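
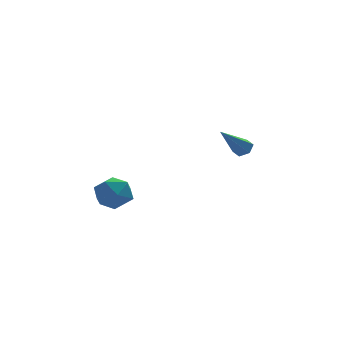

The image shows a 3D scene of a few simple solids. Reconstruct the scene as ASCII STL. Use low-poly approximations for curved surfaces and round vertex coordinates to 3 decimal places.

solid 
facet normal -0.967 0.031 -0.251
outer loop
vertex -2.204 -1.716 -4.584
vertex -2.378 -2.412 -4.001
vertex -2.427 -1.537 -3.704
endloop
endfacet
facet normal -0.669 0.677 -0.307
outer loop
vertex -2.204 -1.716 -4.584
vertex -2.427 -1.537 -3.704
vertex -1.752 -1.057 -4.116
endloop
endfacet
facet normal -0.126 0.630 -0.766
outer loop
vertex -2.204 -1.716 -4.584
vertex -1.752 -1.057 -4.116
vertex -1.286 -1.635 -4.668
endloop
endfacet
facet normal -0.087 -0.045 -0.995
outer loop
vertex -2.204 -1.716 -4.584
vertex -1.286 -1.635 -4.668
vertex -1.672 -2.473 -4.596
endloop
endfacet
facet normal -0.607 -0.416 -0.677
outer loop
vertex -2.204 -1.716 -4.584
vertex -1.672 -2.473 -4.596
vertex -2.378 -2.412 -4.001
endloop
endfacet
facet normal -0.404 0.853 0.332
outer loop
vertex -1.752 -1.057 -4.116
vertex -2.427 -1.537 -3.704
vertex -1.648 -1.347 -3.244
endloop
endfacet
facet normal -0.887 -0.192 0.421
outer loop
vertex -2.427 -1.537 -3.704
vertex -2.378 -2.412 -4.001
vertex -2.034 -2.185 -3.172
endloop
endfacet
facet normal -0.305 -0.914 -0.268
outer loop
vertex -2.378 -2.412 -4.001
vertex -1.672 -2.473 -4.596
vertex -1.568 -2.763 -3.724
endloop
endfacet
facet normal 0.538 -0.315 -0.782
outer loop
vertex -1.672 -2.473 -4.596
vertex -1.286 -1.635 -4.668
vertex -0.893 -2.283 -4.136
endloop
endfacet
facet normal 0.477 0.777 -0.411
outer loop
vertex -1.286 -1.635 -4.668
vertex -1.752 -1.057 -4.116
vertex -0.942 -1.408 -3.839
endloop
endfacet
facet normal 0.087 0.045 0.995
outer loop
vertex -1.116 -2.104 -3.256
vertex -1.648 -1.347 -3.244
vertex -2.034 -2.185 -3.172
endloop
endfacet
facet normal 0.126 -0.630 0.766
outer loop
vertex -1.116 -2.104 -3.256
vertex -2.034 -2.185 -3.172
vertex -1.568 -2.763 -3.724
endloop
endfacet
facet normal 0.669 -0.677 0.307
outer loop
vertex -1.116 -2.104 -3.256
vertex -1.568 -2.763 -3.724
vertex -0.893 -2.283 -4.136
endloop
endfacet
facet normal 0.967 -0.031 0.251
outer loop
vertex -1.116 -2.104 -3.256
vertex -0.893 -2.283 -4.136
vertex -0.942 -1.408 -3.839
endloop
endfacet
facet normal 0.607 0.416 0.677
outer loop
vertex -1.116 -2.104 -3.256
vertex -0.942 -1.408 -3.839
vertex -1.648 -1.347 -3.244
endloop
endfacet
facet normal -0.538 0.315 0.782
outer loop
vertex -2.034 -2.185 -3.172
vertex -1.648 -1.347 -3.244
vertex -2.427 -1.537 -3.704
endloop
endfacet
facet normal -0.477 -0.777 0.411
outer loop
vertex -1.568 -2.763 -3.724
vertex -2.034 -2.185 -3.172
vertex -2.378 -2.412 -4.001
endloop
endfacet
facet normal 0.404 -0.853 -0.332
outer loop
vertex -0.893 -2.283 -4.136
vertex -1.568 -2.763 -3.724
vertex -1.672 -2.473 -4.596
endloop
endfacet
facet normal 0.887 0.192 -0.421
outer loop
vertex -0.942 -1.408 -3.839
vertex -0.893 -2.283 -4.136
vertex -1.286 -1.635 -4.668
endloop
endfacet
facet normal 0.305 0.914 0.268
outer loop
vertex -1.648 -1.347 -3.244
vertex -0.942 -1.408 -3.839
vertex -1.752 -1.057 -4.116
endloop
endfacet
facet normal 0.582 0.464 -0.667
outer loop
vertex 4.48 0.643 -2.335
vertex 4.065 0.814 -2.578
vertex 4.274 1.091 -2.203
endloop
endfacet
facet normal 0.557 0.011 0.830
outer loop
vertex 4.48 0.643 -2.335
vertex 4.274 1.091 -2.203
vertex 2.955 -0.074 -1.302
endloop
endfacet
facet normal 0.581 0.465 -0.668
outer loop
vertex 4.274 1.091 -2.203
vertex 4.065 0.814 -2.578
vertex 3.859 1.261 -2.446
endloop
endfacet
facet normal -0.130 0.694 0.708
outer loop
vertex 4.274 1.091 -2.203
vertex 3.859 1.261 -2.446
vertex 2.955 -0.074 -1.302
endloop
endfacet
facet normal 0.581 0.465 -0.668
outer loop
vertex 3.859 1.261 -2.446
vertex 4.065 0.814 -2.578
vertex 3.651 0.984 -2.82
endloop
endfacet
facet normal -0.817 0.576 0.027
outer loop
vertex 3.859 1.261 -2.446
vertex 3.651 0.984 -2.82
vertex 2.955 -0.074 -1.302
endloop
endfacet
facet normal 0.581 0.465 -0.668
outer loop
vertex 3.651 0.984 -2.82
vertex 4.065 0.814 -2.578
vertex 3.857 0.537 -2.952
endloop
endfacet
facet normal -0.819 -0.221 -0.530
outer loop
vertex 3.651 0.984 -2.82
vertex 3.857 0.537 -2.952
vertex 2.955 -0.074 -1.302
endloop
endfacet
facet normal 0.581 0.465 -0.668
outer loop
vertex 3.857 0.537 -2.952
vertex 4.065 0.814 -2.578
vertex 4.272 0.367 -2.709
endloop
endfacet
facet normal -0.132 -0.904 -0.407
outer loop
vertex 3.857 0.537 -2.952
vertex 4.272 0.367 -2.709
vertex 2.955 -0.074 -1.302
endloop
endfacet
facet normal 0.582 0.465 -0.667
outer loop
vertex 4.272 0.367 -2.709
vertex 4.065 0.814 -2.578
vertex 4.48 0.643 -2.335
endloop
endfacet
facet normal 0.554 -0.787 0.272
outer loop
vertex 4.272 0.367 -2.709
vertex 4.48 0.643 -2.335
vertex 2.955 -0.074 -1.302
endloop
endfacet

endsolid


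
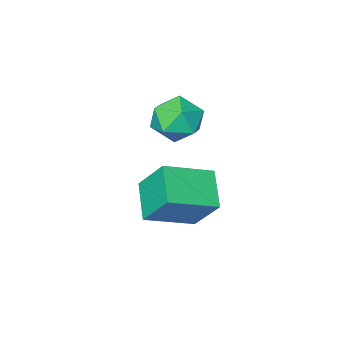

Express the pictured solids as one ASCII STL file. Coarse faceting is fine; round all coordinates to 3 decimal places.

solid 
facet normal -0.357 0.348 0.867
outer loop
vertex -2.466 -3.144 2.912
vertex -1.996 -3.912 3.414
vertex -1.503 -3.02 3.259
endloop
endfacet
facet normal -0.257 0.879 0.400
outer loop
vertex -2.466 -3.144 2.912
vertex -1.503 -3.02 3.259
vertex -1.763 -2.671 2.325
endloop
endfacet
facet normal -0.648 0.740 -0.180
outer loop
vertex -2.466 -3.144 2.912
vertex -1.763 -2.671 2.325
vertex -2.417 -3.347 1.903
endloop
endfacet
facet normal -0.990 0.121 -0.072
outer loop
vertex -2.466 -3.144 2.912
vertex -2.417 -3.347 1.903
vertex -2.56 -4.114 2.576
endloop
endfacet
facet normal -0.810 -0.120 0.574
outer loop
vertex -2.466 -3.144 2.912
vertex -2.56 -4.114 2.576
vertex -1.996 -3.912 3.414
endloop
endfacet
facet normal 0.430 0.878 0.209
outer loop
vertex -1.763 -2.671 2.325
vertex -1.503 -3.02 3.259
vertex -0.86 -3.146 2.464
endloop
endfacet
facet normal 0.269 0.019 0.963
outer loop
vertex -1.503 -3.02 3.259
vertex -1.996 -3.912 3.414
vertex -1.003 -3.913 3.137
endloop
endfacet
facet normal -0.464 -0.738 0.490
outer loop
vertex -1.996 -3.912 3.414
vertex -2.56 -4.114 2.576
vertex -1.657 -4.589 2.715
endloop
endfacet
facet normal -0.755 -0.347 -0.556
outer loop
vertex -2.56 -4.114 2.576
vertex -2.417 -3.347 1.903
vertex -1.917 -4.24 1.781
endloop
endfacet
facet normal -0.203 0.652 -0.730
outer loop
vertex -2.417 -3.347 1.903
vertex -1.763 -2.671 2.325
vertex -1.424 -3.348 1.626
endloop
endfacet
facet normal 0.990 -0.121 0.072
outer loop
vertex -0.954 -4.116 2.128
vertex -0.86 -3.146 2.464
vertex -1.003 -3.913 3.137
endloop
endfacet
facet normal 0.648 -0.740 0.180
outer loop
vertex -0.954 -4.116 2.128
vertex -1.003 -3.913 3.137
vertex -1.657 -4.589 2.715
endloop
endfacet
facet normal 0.257 -0.879 -0.400
outer loop
vertex -0.954 -4.116 2.128
vertex -1.657 -4.589 2.715
vertex -1.917 -4.24 1.781
endloop
endfacet
facet normal 0.357 -0.348 -0.867
outer loop
vertex -0.954 -4.116 2.128
vertex -1.917 -4.24 1.781
vertex -1.424 -3.348 1.626
endloop
endfacet
facet normal 0.810 0.120 -0.574
outer loop
vertex -0.954 -4.116 2.128
vertex -1.424 -3.348 1.626
vertex -0.86 -3.146 2.464
endloop
endfacet
facet normal 0.755 0.347 0.556
outer loop
vertex -1.003 -3.913 3.137
vertex -0.86 -3.146 2.464
vertex -1.503 -3.02 3.259
endloop
endfacet
facet normal 0.203 -0.652 0.730
outer loop
vertex -1.657 -4.589 2.715
vertex -1.003 -3.913 3.137
vertex -1.996 -3.912 3.414
endloop
endfacet
facet normal -0.430 -0.878 -0.209
outer loop
vertex -1.917 -4.24 1.781
vertex -1.657 -4.589 2.715
vertex -2.56 -4.114 2.576
endloop
endfacet
facet normal -0.269 -0.019 -0.963
outer loop
vertex -1.424 -3.348 1.626
vertex -1.917 -4.24 1.781
vertex -2.417 -3.347 1.903
endloop
endfacet
facet normal 0.464 0.738 -0.490
outer loop
vertex -0.86 -3.146 2.464
vertex -1.424 -3.348 1.626
vertex -1.763 -2.671 2.325
endloop
endfacet
facet normal -0.910 0.222 -0.350
outer loop
vertex -2.347 -3.816 -1.361
vertex -2.636 -2.746 0.07
vertex -1.728 -2.559 -2.175
endloop
endfacet
facet normal 0.160 -0.591 -0.791
outer loop
vertex 0.056 -2.994 -1.49
vertex -2.347 -3.816 -1.361
vertex -1.728 -2.559 -2.175
endloop
endfacet
facet normal -0.910 0.222 -0.350
outer loop
vertex -1.728 -2.559 -2.175
vertex -2.636 -2.746 0.07
vertex -2.017 -1.49 -0.744
endloop
endfacet
facet normal 0.382 0.776 -0.502
outer loop
vertex -2.017 -1.49 -0.744
vertex 0.056 -2.994 -1.49
vertex -1.728 -2.559 -2.175
endloop
endfacet
facet normal -0.382 -0.775 0.503
outer loop
vertex -2.347 -3.816 -1.361
vertex -0.852 -3.181 0.755
vertex -2.636 -2.746 0.07
endloop
endfacet
facet normal 0.160 -0.591 -0.791
outer loop
vertex -0.563 -4.25 -0.676
vertex -2.347 -3.816 -1.361
vertex 0.056 -2.994 -1.49
endloop
endfacet
facet normal -0.382 -0.776 0.502
outer loop
vertex -0.563 -4.25 -0.676
vertex -0.852 -3.181 0.755
vertex -2.347 -3.816 -1.361
endloop
endfacet
facet normal -0.159 0.591 0.791
outer loop
vertex -2.636 -2.746 0.07
vertex -0.852 -3.181 0.755
vertex -2.017 -1.49 -0.744
endloop
endfacet
facet normal 0.382 0.776 -0.503
outer loop
vertex -0.233 -1.924 -0.059
vertex 0.056 -2.994 -1.49
vertex -2.017 -1.49 -0.744
endloop
endfacet
facet normal -0.160 0.591 0.791
outer loop
vertex -2.017 -1.49 -0.744
vertex -0.852 -3.181 0.755
vertex -0.233 -1.924 -0.059
endloop
endfacet
facet normal 0.910 -0.222 0.350
outer loop
vertex -0.233 -1.924 -0.059
vertex -0.563 -4.25 -0.676
vertex 0.056 -2.994 -1.49
endloop
endfacet
facet normal 0.910 -0.222 0.350
outer loop
vertex -0.852 -3.181 0.755
vertex -0.563 -4.25 -0.676
vertex -0.233 -1.924 -0.059
endloop
endfacet

endsolid


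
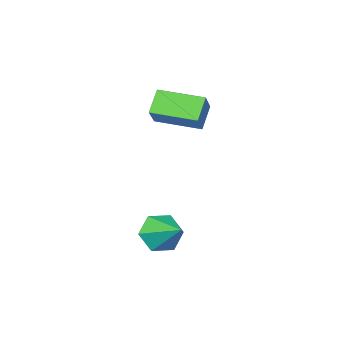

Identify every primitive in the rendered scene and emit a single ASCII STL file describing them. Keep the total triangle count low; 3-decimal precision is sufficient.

solid 
facet normal -0.558 -0.406 0.724
outer loop
vertex -2.955 -3.066 1.963
vertex -4.349 -1.508 1.763
vertex -3.682 -3.845 0.965
endloop
endfacet
facet normal 0.664 -0.742 0.095
outer loop
vertex -2.951 -3.312 0.017
vertex -2.955 -3.066 1.963
vertex -3.682 -3.845 0.965
endloop
endfacet
facet normal -0.558 -0.406 0.724
outer loop
vertex -3.682 -3.845 0.965
vertex -4.349 -1.508 1.763
vertex -5.076 -2.287 0.765
endloop
endfacet
facet normal -0.498 -0.533 -0.684
outer loop
vertex -5.076 -2.287 0.765
vertex -2.951 -3.312 0.017
vertex -3.682 -3.845 0.965
endloop
endfacet
facet normal 0.498 0.533 0.684
outer loop
vertex -2.955 -3.066 1.963
vertex -3.618 -0.975 0.815
vertex -4.349 -1.508 1.763
endloop
endfacet
facet normal 0.664 -0.742 0.095
outer loop
vertex -2.224 -2.533 1.015
vertex -2.955 -3.066 1.963
vertex -2.951 -3.312 0.017
endloop
endfacet
facet normal 0.498 0.533 0.684
outer loop
vertex -2.224 -2.533 1.015
vertex -3.618 -0.975 0.815
vertex -2.955 -3.066 1.963
endloop
endfacet
facet normal -0.664 0.742 -0.095
outer loop
vertex -4.349 -1.508 1.763
vertex -3.618 -0.975 0.815
vertex -5.076 -2.287 0.765
endloop
endfacet
facet normal -0.498 -0.533 -0.684
outer loop
vertex -4.345 -1.754 -0.183
vertex -2.951 -3.312 0.017
vertex -5.076 -2.287 0.765
endloop
endfacet
facet normal -0.664 0.742 -0.095
outer loop
vertex -5.076 -2.287 0.765
vertex -3.618 -0.975 0.815
vertex -4.345 -1.754 -0.183
endloop
endfacet
facet normal 0.558 0.406 -0.724
outer loop
vertex -4.345 -1.754 -0.183
vertex -2.224 -2.533 1.015
vertex -2.951 -3.312 0.017
endloop
endfacet
facet normal 0.558 0.406 -0.724
outer loop
vertex -3.618 -0.975 0.815
vertex -2.224 -2.533 1.015
vertex -4.345 -1.754 -0.183
endloop
endfacet
facet normal -0.013 -0.859 -0.512
outer loop
vertex -0.072 0.935 -2.893
vertex -0.371 1.427 -3.711
vertex 0.605 1.305 -3.531
endloop
endfacet
facet normal 0.669 0.053 0.741
outer loop
vertex -0.072 0.935 -2.893
vertex 0.605 1.305 -3.531
vertex -0.349 2.973 -2.789
endloop
endfacet
facet normal -0.013 -0.859 -0.512
outer loop
vertex 0.605 1.305 -3.531
vertex -0.371 1.427 -3.711
vertex 0.305 1.797 -4.348
endloop
endfacet
facet normal 0.865 0.502 -0.016
outer loop
vertex 0.605 1.305 -3.531
vertex 0.305 1.797 -4.348
vertex -0.349 2.973 -2.789
endloop
endfacet
facet normal -0.013 -0.859 -0.512
outer loop
vertex 0.305 1.797 -4.348
vertex -0.371 1.427 -3.711
vertex -0.671 1.919 -4.528
endloop
endfacet
facet normal 0.201 0.821 -0.535
outer loop
vertex 0.305 1.797 -4.348
vertex -0.671 1.919 -4.528
vertex -0.349 2.973 -2.789
endloop
endfacet
facet normal -0.013 -0.859 -0.512
outer loop
vertex -0.671 1.919 -4.528
vertex -0.371 1.427 -3.711
vertex -1.348 1.549 -3.891
endloop
endfacet
facet normal -0.658 0.692 -0.297
outer loop
vertex -0.671 1.919 -4.528
vertex -1.348 1.549 -3.891
vertex -0.349 2.973 -2.789
endloop
endfacet
facet normal -0.013 -0.859 -0.512
outer loop
vertex -1.348 1.549 -3.891
vertex -0.371 1.427 -3.711
vertex -1.048 1.057 -3.073
endloop
endfacet
facet normal -0.854 0.243 0.460
outer loop
vertex -1.348 1.549 -3.891
vertex -1.048 1.057 -3.073
vertex -0.349 2.973 -2.789
endloop
endfacet
facet normal -0.013 -0.859 -0.512
outer loop
vertex -1.048 1.057 -3.073
vertex -0.371 1.427 -3.711
vertex -0.072 0.935 -2.893
endloop
endfacet
facet normal -0.190 -0.076 0.979
outer loop
vertex -1.048 1.057 -3.073
vertex -0.072 0.935 -2.893
vertex -0.349 2.973 -2.789
endloop
endfacet

endsolid


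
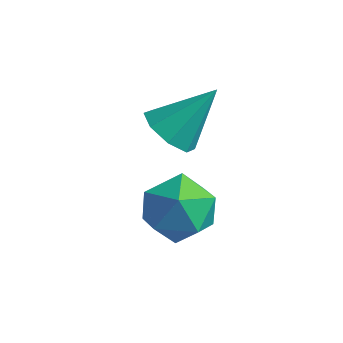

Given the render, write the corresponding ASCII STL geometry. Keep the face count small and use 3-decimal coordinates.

solid 
facet normal -0.997 -0.074 0.021
outer loop
vertex -0.729 -3.375 0.625
vertex -0.677 -4.191 0.213
vertex -0.662 -4.138 1.126
endloop
endfacet
facet normal -0.758 0.310 0.574
outer loop
vertex -0.729 -3.375 0.625
vertex -0.662 -4.138 1.126
vertex -0.182 -3.394 1.358
endloop
endfacet
facet normal -0.392 0.865 0.315
outer loop
vertex -0.729 -3.375 0.625
vertex -0.182 -3.394 1.358
vertex 0.098 -2.987 0.588
endloop
endfacet
facet normal -0.404 0.823 -0.399
outer loop
vertex -0.729 -3.375 0.625
vertex 0.098 -2.987 0.588
vertex -0.207 -3.479 -0.119
endloop
endfacet
facet normal -0.778 0.243 -0.580
outer loop
vertex -0.729 -3.375 0.625
vertex -0.207 -3.479 -0.119
vertex -0.677 -4.191 0.213
endloop
endfacet
facet normal -0.307 -0.097 0.947
outer loop
vertex -0.182 -3.394 1.358
vertex -0.662 -4.138 1.126
vertex 0.207 -4.221 1.399
endloop
endfacet
facet normal -0.693 -0.719 0.053
outer loop
vertex -0.662 -4.138 1.126
vertex -0.677 -4.191 0.213
vertex -0.098 -4.713 0.692
endloop
endfacet
facet normal -0.339 -0.205 -0.918
outer loop
vertex -0.677 -4.191 0.213
vertex -0.207 -3.479 -0.119
vertex 0.182 -4.306 -0.078
endloop
endfacet
facet normal 0.267 0.733 -0.625
outer loop
vertex -0.207 -3.479 -0.119
vertex 0.098 -2.987 0.588
vertex 0.662 -3.562 0.154
endloop
endfacet
facet normal 0.286 0.800 0.527
outer loop
vertex 0.098 -2.987 0.588
vertex -0.182 -3.394 1.358
vertex 0.677 -3.509 1.067
endloop
endfacet
facet normal 0.404 -0.823 0.399
outer loop
vertex 0.729 -4.325 0.655
vertex 0.207 -4.221 1.399
vertex -0.098 -4.713 0.692
endloop
endfacet
facet normal 0.392 -0.865 -0.315
outer loop
vertex 0.729 -4.325 0.655
vertex -0.098 -4.713 0.692
vertex 0.182 -4.306 -0.078
endloop
endfacet
facet normal 0.758 -0.310 -0.574
outer loop
vertex 0.729 -4.325 0.655
vertex 0.182 -4.306 -0.078
vertex 0.662 -3.562 0.154
endloop
endfacet
facet normal 0.997 0.074 -0.021
outer loop
vertex 0.729 -4.325 0.655
vertex 0.662 -3.562 0.154
vertex 0.677 -3.509 1.067
endloop
endfacet
facet normal 0.778 -0.243 0.580
outer loop
vertex 0.729 -4.325 0.655
vertex 0.677 -3.509 1.067
vertex 0.207 -4.221 1.399
endloop
endfacet
facet normal -0.267 -0.733 0.625
outer loop
vertex -0.098 -4.713 0.692
vertex 0.207 -4.221 1.399
vertex -0.662 -4.138 1.126
endloop
endfacet
facet normal -0.286 -0.800 -0.527
outer loop
vertex 0.182 -4.306 -0.078
vertex -0.098 -4.713 0.692
vertex -0.677 -4.191 0.213
endloop
endfacet
facet normal 0.307 0.097 -0.947
outer loop
vertex 0.662 -3.562 0.154
vertex 0.182 -4.306 -0.078
vertex -0.207 -3.479 -0.119
endloop
endfacet
facet normal 0.693 0.719 -0.053
outer loop
vertex 0.677 -3.509 1.067
vertex 0.662 -3.562 0.154
vertex 0.098 -2.987 0.588
endloop
endfacet
facet normal 0.339 0.205 0.918
outer loop
vertex 0.207 -4.221 1.399
vertex 0.677 -3.509 1.067
vertex -0.182 -3.394 1.358
endloop
endfacet
facet normal -0.447 -0.553 -0.703
outer loop
vertex -0.117 -2.982 1.875
vertex -0.672 -3.082 2.306
vertex -0.498 -2.599 1.816
endloop
endfacet
facet normal 0.689 0.630 -0.359
outer loop
vertex -0.117 -2.982 1.875
vertex -0.498 -2.599 1.816
vertex -0.008 -2.258 3.354
endloop
endfacet
facet normal -0.445 -0.554 -0.704
outer loop
vertex -0.498 -2.599 1.816
vertex -0.672 -3.082 2.306
vertex -0.981 -2.499 2.043
endloop
endfacet
facet normal 0.086 0.966 -0.242
outer loop
vertex -0.498 -2.599 1.816
vertex -0.981 -2.499 2.043
vertex -0.008 -2.258 3.354
endloop
endfacet
facet normal -0.447 -0.554 -0.703
outer loop
vertex -0.981 -2.499 2.043
vertex -0.672 -3.082 2.306
vertex -1.283 -2.74 2.425
endloop
endfacet
facet normal -0.461 0.868 0.183
outer loop
vertex -0.981 -2.499 2.043
vertex -1.283 -2.74 2.425
vertex -0.008 -2.258 3.354
endloop
endfacet
facet normal -0.446 -0.552 -0.704
outer loop
vertex -1.283 -2.74 2.425
vertex -0.672 -3.082 2.306
vertex -1.228 -3.182 2.737
endloop
endfacet
facet normal -0.634 0.392 0.667
outer loop
vertex -1.283 -2.74 2.425
vertex -1.228 -3.182 2.737
vertex -0.008 -2.258 3.354
endloop
endfacet
facet normal -0.446 -0.552 -0.704
outer loop
vertex -1.228 -3.182 2.737
vertex -0.672 -3.082 2.306
vertex -0.847 -3.565 2.796
endloop
endfacet
facet normal -0.329 -0.184 0.926
outer loop
vertex -1.228 -3.182 2.737
vertex -0.847 -3.565 2.796
vertex -0.008 -2.258 3.354
endloop
endfacet
facet normal -0.447 -0.552 -0.704
outer loop
vertex -0.847 -3.565 2.796
vertex -0.672 -3.082 2.306
vertex -0.364 -3.665 2.568
endloop
endfacet
facet normal 0.274 -0.521 0.808
outer loop
vertex -0.847 -3.565 2.796
vertex -0.364 -3.665 2.568
vertex -0.008 -2.258 3.354
endloop
endfacet
facet normal -0.446 -0.552 -0.704
outer loop
vertex -0.364 -3.665 2.568
vertex -0.672 -3.082 2.306
vertex -0.061 -3.424 2.187
endloop
endfacet
facet normal 0.820 -0.423 0.385
outer loop
vertex -0.364 -3.665 2.568
vertex -0.061 -3.424 2.187
vertex -0.008 -2.258 3.354
endloop
endfacet
facet normal -0.447 -0.553 -0.703
outer loop
vertex -0.061 -3.424 2.187
vertex -0.672 -3.082 2.306
vertex -0.117 -2.982 1.875
endloop
endfacet
facet normal 0.993 0.055 -0.100
outer loop
vertex -0.061 -3.424 2.187
vertex -0.117 -2.982 1.875
vertex -0.008 -2.258 3.354
endloop
endfacet

endsolid


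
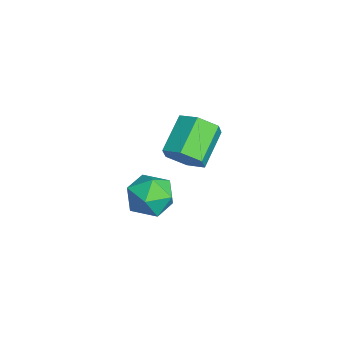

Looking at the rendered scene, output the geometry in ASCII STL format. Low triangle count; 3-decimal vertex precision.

solid 
facet normal -0.959 -0.271 -0.079
outer loop
vertex 2.119 -2.546 -1.632
vertex 2.427 -3.658 -1.55
vertex 2.178 -3.055 -0.595
endloop
endfacet
facet normal -0.900 0.369 0.232
outer loop
vertex 2.119 -2.546 -1.632
vertex 2.178 -3.055 -0.595
vertex 2.582 -1.981 -0.735
endloop
endfacet
facet normal -0.555 0.802 -0.219
outer loop
vertex 2.119 -2.546 -1.632
vertex 2.582 -1.981 -0.735
vertex 3.081 -1.92 -1.777
endloop
endfacet
facet normal -0.402 0.430 -0.808
outer loop
vertex 2.119 -2.546 -1.632
vertex 3.081 -1.92 -1.777
vertex 2.985 -2.957 -2.281
endloop
endfacet
facet normal -0.652 -0.234 -0.722
outer loop
vertex 2.119 -2.546 -1.632
vertex 2.985 -2.957 -2.281
vertex 2.427 -3.658 -1.55
endloop
endfacet
facet normal -0.498 0.294 0.816
outer loop
vertex 2.582 -1.981 -0.735
vertex 2.178 -3.055 -0.595
vertex 3.175 -2.743 -0.099
endloop
endfacet
facet normal -0.594 -0.741 0.313
outer loop
vertex 2.178 -3.055 -0.595
vertex 2.427 -3.658 -1.55
vertex 3.079 -3.78 -0.603
endloop
endfacet
facet normal -0.096 -0.681 -0.726
outer loop
vertex 2.427 -3.658 -1.55
vertex 2.985 -2.957 -2.281
vertex 3.578 -3.719 -1.645
endloop
endfacet
facet normal 0.308 0.393 -0.867
outer loop
vertex 2.985 -2.957 -2.281
vertex 3.081 -1.92 -1.777
vertex 3.982 -2.645 -1.785
endloop
endfacet
facet normal 0.060 0.994 0.087
outer loop
vertex 3.081 -1.92 -1.777
vertex 2.582 -1.981 -0.735
vertex 3.733 -2.042 -0.83
endloop
endfacet
facet normal 0.402 -0.430 0.808
outer loop
vertex 4.041 -3.154 -0.748
vertex 3.175 -2.743 -0.099
vertex 3.079 -3.78 -0.603
endloop
endfacet
facet normal 0.555 -0.802 0.219
outer loop
vertex 4.041 -3.154 -0.748
vertex 3.079 -3.78 -0.603
vertex 3.578 -3.719 -1.645
endloop
endfacet
facet normal 0.900 -0.369 -0.232
outer loop
vertex 4.041 -3.154 -0.748
vertex 3.578 -3.719 -1.645
vertex 3.982 -2.645 -1.785
endloop
endfacet
facet normal 0.959 0.271 0.079
outer loop
vertex 4.041 -3.154 -0.748
vertex 3.982 -2.645 -1.785
vertex 3.733 -2.042 -0.83
endloop
endfacet
facet normal 0.652 0.234 0.722
outer loop
vertex 4.041 -3.154 -0.748
vertex 3.733 -2.042 -0.83
vertex 3.175 -2.743 -0.099
endloop
endfacet
facet normal -0.308 -0.393 0.867
outer loop
vertex 3.079 -3.78 -0.603
vertex 3.175 -2.743 -0.099
vertex 2.178 -3.055 -0.595
endloop
endfacet
facet normal -0.060 -0.994 -0.087
outer loop
vertex 3.578 -3.719 -1.645
vertex 3.079 -3.78 -0.603
vertex 2.427 -3.658 -1.55
endloop
endfacet
facet normal 0.498 -0.294 -0.816
outer loop
vertex 3.982 -2.645 -1.785
vertex 3.578 -3.719 -1.645
vertex 2.985 -2.957 -2.281
endloop
endfacet
facet normal 0.594 0.741 -0.313
outer loop
vertex 3.733 -2.042 -0.83
vertex 3.982 -2.645 -1.785
vertex 3.081 -1.92 -1.777
endloop
endfacet
facet normal 0.096 0.681 0.726
outer loop
vertex 3.175 -2.743 -0.099
vertex 3.733 -2.042 -0.83
vertex 2.582 -1.981 -0.735
endloop
endfacet
facet normal 0.707 -0.449 -0.546
outer loop
vertex -0.305 -1.185 -1.402
vertex -0.849 -0.979 -2.277
vertex -0.139 -0.289 -1.925
endloop
endfacet
facet normal 0.689 0.266 0.674
outer loop
vertex -0.305 -1.185 -1.402
vertex -0.139 -0.289 -1.925
vertex -1.748 -0.267 -0.289
endloop
endfacet
facet normal 0.689 0.266 0.674
outer loop
vertex -1.748 -0.267 -0.289
vertex -0.139 -0.289 -1.925
vertex -1.582 0.628 -0.812
endloop
endfacet
facet normal -0.707 0.450 0.545
outer loop
vertex -1.748 -0.267 -0.289
vertex -1.582 0.628 -0.812
vertex -2.291 -0.061 -1.163
endloop
endfacet
facet normal 0.707 -0.449 -0.546
outer loop
vertex -0.139 -0.289 -1.925
vertex -0.849 -0.979 -2.277
vertex -0.683 -0.083 -2.799
endloop
endfacet
facet normal 0.481 0.872 -0.094
outer loop
vertex -0.139 -0.289 -1.925
vertex -0.683 -0.083 -2.799
vertex -1.582 0.628 -0.812
endloop
endfacet
facet normal 0.482 0.871 -0.094
outer loop
vertex -1.582 0.628 -0.812
vertex -0.683 -0.083 -2.799
vertex -2.125 0.834 -1.686
endloop
endfacet
facet normal -0.707 0.450 0.545
outer loop
vertex -1.582 0.628 -0.812
vertex -2.125 0.834 -1.686
vertex -2.291 -0.061 -1.163
endloop
endfacet
facet normal 0.708 -0.449 -0.546
outer loop
vertex -0.683 -0.083 -2.799
vertex -0.849 -0.979 -2.277
vertex -1.392 -0.773 -3.151
endloop
endfacet
facet normal -0.208 0.606 -0.768
outer loop
vertex -0.683 -0.083 -2.799
vertex -1.392 -0.773 -3.151
vertex -2.125 0.834 -1.686
endloop
endfacet
facet normal -0.207 0.606 -0.768
outer loop
vertex -2.125 0.834 -1.686
vertex -1.392 -0.773 -3.151
vertex -2.835 0.145 -2.038
endloop
endfacet
facet normal -0.707 0.450 0.546
outer loop
vertex -2.125 0.834 -1.686
vertex -2.835 0.145 -2.038
vertex -2.291 -0.061 -1.163
endloop
endfacet
facet normal 0.707 -0.450 -0.545
outer loop
vertex -1.392 -0.773 -3.151
vertex -0.849 -0.979 -2.277
vertex -1.558 -1.668 -2.628
endloop
endfacet
facet normal -0.689 -0.266 -0.674
outer loop
vertex -1.392 -0.773 -3.151
vertex -1.558 -1.668 -2.628
vertex -2.835 0.145 -2.038
endloop
endfacet
facet normal -0.689 -0.266 -0.674
outer loop
vertex -2.835 0.145 -2.038
vertex -1.558 -1.668 -2.628
vertex -3.001 -0.751 -1.515
endloop
endfacet
facet normal -0.707 0.449 0.546
outer loop
vertex -2.835 0.145 -2.038
vertex -3.001 -0.751 -1.515
vertex -2.291 -0.061 -1.163
endloop
endfacet
facet normal 0.707 -0.450 -0.545
outer loop
vertex -1.558 -1.668 -2.628
vertex -0.849 -0.979 -2.277
vertex -1.015 -1.874 -1.754
endloop
endfacet
facet normal -0.481 -0.871 0.094
outer loop
vertex -1.558 -1.668 -2.628
vertex -1.015 -1.874 -1.754
vertex -3.001 -0.751 -1.515
endloop
endfacet
facet normal -0.481 -0.871 0.094
outer loop
vertex -3.001 -0.751 -1.515
vertex -1.015 -1.874 -1.754
vertex -2.457 -0.957 -0.641
endloop
endfacet
facet normal -0.707 0.449 0.546
outer loop
vertex -3.001 -0.751 -1.515
vertex -2.457 -0.957 -0.641
vertex -2.291 -0.061 -1.163
endloop
endfacet
facet normal 0.707 -0.450 -0.546
outer loop
vertex -1.015 -1.874 -1.754
vertex -0.849 -0.979 -2.277
vertex -0.305 -1.185 -1.402
endloop
endfacet
facet normal 0.207 -0.606 0.768
outer loop
vertex -1.015 -1.874 -1.754
vertex -0.305 -1.185 -1.402
vertex -2.457 -0.957 -0.641
endloop
endfacet
facet normal 0.208 -0.605 0.768
outer loop
vertex -2.457 -0.957 -0.641
vertex -0.305 -1.185 -1.402
vertex -1.748 -0.267 -0.289
endloop
endfacet
facet normal -0.708 0.449 0.546
outer loop
vertex -2.457 -0.957 -0.641
vertex -1.748 -0.267 -0.289
vertex -2.291 -0.061 -1.163
endloop
endfacet

endsolid


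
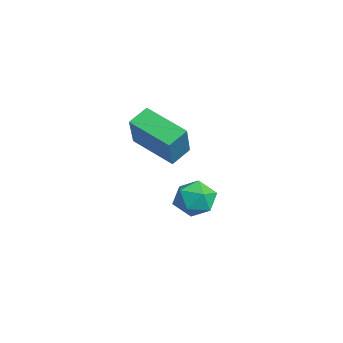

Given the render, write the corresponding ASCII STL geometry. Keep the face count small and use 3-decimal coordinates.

solid 
facet normal -0.380 0.729 0.569
outer loop
vertex 0.029 4.219 -3.429
vertex 0.599 3.895 -2.634
vertex 0.975 4.599 -3.285
endloop
endfacet
facet normal -0.355 0.928 -0.115
outer loop
vertex 0.029 4.219 -3.429
vertex 0.975 4.599 -3.285
vertex 0.655 4.359 -4.235
endloop
endfacet
facet normal -0.738 0.459 -0.494
outer loop
vertex 0.029 4.219 -3.429
vertex 0.655 4.359 -4.235
vertex 0.081 3.505 -4.171
endloop
endfacet
facet normal -0.999 -0.028 -0.043
outer loop
vertex 0.029 4.219 -3.429
vertex 0.081 3.505 -4.171
vertex 0.047 3.218 -3.182
endloop
endfacet
facet normal -0.778 0.137 0.614
outer loop
vertex 0.029 4.219 -3.429
vertex 0.047 3.218 -3.182
vertex 0.599 3.895 -2.634
endloop
endfacet
facet normal 0.322 0.886 -0.332
outer loop
vertex 0.655 4.359 -4.235
vertex 0.975 4.599 -3.285
vertex 1.613 4.122 -3.938
endloop
endfacet
facet normal 0.284 0.565 0.775
outer loop
vertex 0.975 4.599 -3.285
vertex 0.599 3.895 -2.634
vertex 1.579 3.835 -2.949
endloop
endfacet
facet normal -0.360 -0.392 0.847
outer loop
vertex 0.599 3.895 -2.634
vertex 0.047 3.218 -3.182
vertex 1.005 2.981 -2.885
endloop
endfacet
facet normal -0.717 -0.662 -0.217
outer loop
vertex 0.047 3.218 -3.182
vertex 0.081 3.505 -4.171
vertex 0.685 2.741 -3.835
endloop
endfacet
facet normal -0.296 0.128 -0.946
outer loop
vertex 0.081 3.505 -4.171
vertex 0.655 4.359 -4.235
vertex 1.061 3.445 -4.486
endloop
endfacet
facet normal 0.999 0.028 0.043
outer loop
vertex 1.631 3.121 -3.691
vertex 1.613 4.122 -3.938
vertex 1.579 3.835 -2.949
endloop
endfacet
facet normal 0.738 -0.459 0.494
outer loop
vertex 1.631 3.121 -3.691
vertex 1.579 3.835 -2.949
vertex 1.005 2.981 -2.885
endloop
endfacet
facet normal 0.355 -0.928 0.115
outer loop
vertex 1.631 3.121 -3.691
vertex 1.005 2.981 -2.885
vertex 0.685 2.741 -3.835
endloop
endfacet
facet normal 0.380 -0.729 -0.569
outer loop
vertex 1.631 3.121 -3.691
vertex 0.685 2.741 -3.835
vertex 1.061 3.445 -4.486
endloop
endfacet
facet normal 0.778 -0.137 -0.614
outer loop
vertex 1.631 3.121 -3.691
vertex 1.061 3.445 -4.486
vertex 1.613 4.122 -3.938
endloop
endfacet
facet normal 0.717 0.662 0.217
outer loop
vertex 1.579 3.835 -2.949
vertex 1.613 4.122 -3.938
vertex 0.975 4.599 -3.285
endloop
endfacet
facet normal 0.296 -0.128 0.946
outer loop
vertex 1.005 2.981 -2.885
vertex 1.579 3.835 -2.949
vertex 0.599 3.895 -2.634
endloop
endfacet
facet normal -0.322 -0.886 0.332
outer loop
vertex 0.685 2.741 -3.835
vertex 1.005 2.981 -2.885
vertex 0.047 3.218 -3.182
endloop
endfacet
facet normal -0.284 -0.565 -0.775
outer loop
vertex 1.061 3.445 -4.486
vertex 0.685 2.741 -3.835
vertex 0.081 3.505 -4.171
endloop
endfacet
facet normal 0.360 0.392 -0.847
outer loop
vertex 1.613 4.122 -3.938
vertex 1.061 3.445 -4.486
vertex 0.655 4.359 -4.235
endloop
endfacet
facet normal -0.546 0.210 -0.811
outer loop
vertex 0.847 1.043 0.201
vertex 0.421 1.884 0.706
vertex 2.424 2.286 -0.54
endloop
endfacet
facet normal 0.398 -0.786 -0.473
outer loop
vertex 3.539 1.856 1.114
vertex 0.847 1.043 0.201
vertex 2.424 2.286 -0.54
endloop
endfacet
facet normal -0.546 0.211 -0.810
outer loop
vertex 2.424 2.286 -0.54
vertex 0.421 1.884 0.706
vertex 1.998 3.127 -0.034
endloop
endfacet
facet normal 0.737 0.581 -0.346
outer loop
vertex 1.998 3.127 -0.034
vertex 3.539 1.856 1.114
vertex 2.424 2.286 -0.54
endloop
endfacet
facet normal -0.737 -0.581 0.346
outer loop
vertex 0.847 1.043 0.201
vertex 1.536 1.454 2.36
vertex 0.421 1.884 0.706
endloop
endfacet
facet normal 0.398 -0.786 -0.473
outer loop
vertex 1.962 0.613 1.854
vertex 0.847 1.043 0.201
vertex 3.539 1.856 1.114
endloop
endfacet
facet normal -0.737 -0.581 0.346
outer loop
vertex 1.962 0.613 1.854
vertex 1.536 1.454 2.36
vertex 0.847 1.043 0.201
endloop
endfacet
facet normal -0.398 0.786 0.473
outer loop
vertex 0.421 1.884 0.706
vertex 1.536 1.454 2.36
vertex 1.998 3.127 -0.034
endloop
endfacet
facet normal 0.737 0.581 -0.346
outer loop
vertex 3.113 2.697 1.619
vertex 3.539 1.856 1.114
vertex 1.998 3.127 -0.034
endloop
endfacet
facet normal -0.398 0.786 0.473
outer loop
vertex 1.998 3.127 -0.034
vertex 1.536 1.454 2.36
vertex 3.113 2.697 1.619
endloop
endfacet
facet normal 0.546 -0.210 0.811
outer loop
vertex 3.113 2.697 1.619
vertex 1.962 0.613 1.854
vertex 3.539 1.856 1.114
endloop
endfacet
facet normal 0.547 -0.211 0.810
outer loop
vertex 1.536 1.454 2.36
vertex 1.962 0.613 1.854
vertex 3.113 2.697 1.619
endloop
endfacet

endsolid


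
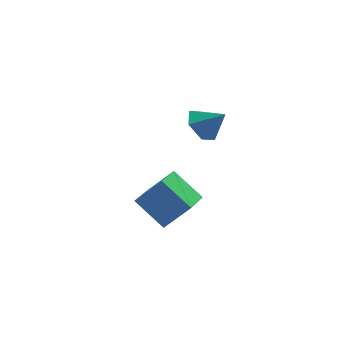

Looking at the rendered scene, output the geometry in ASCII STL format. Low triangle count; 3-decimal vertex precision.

solid 
facet normal -0.645 0.386 -0.659
outer loop
vertex 3.168 -3.651 1.667
vertex 2.725 -3.148 2.395
vertex 3.477 -2.739 1.898
endloop
endfacet
facet normal 0.931 -0.247 -0.268
outer loop
vertex 3.168 -3.651 1.667
vertex 3.477 -2.739 1.898
vertex 3.635 -3.692 3.325
endloop
endfacet
facet normal -0.646 0.386 -0.659
outer loop
vertex 3.477 -2.739 1.898
vertex 2.725 -3.148 2.395
vertex 3.034 -2.236 2.627
endloop
endfacet
facet normal 0.864 0.457 0.210
outer loop
vertex 3.477 -2.739 1.898
vertex 3.034 -2.236 2.627
vertex 3.635 -3.692 3.325
endloop
endfacet
facet normal -0.645 0.386 -0.659
outer loop
vertex 3.034 -2.236 2.627
vertex 2.725 -3.148 2.395
vertex 2.281 -2.645 3.124
endloop
endfacet
facet normal 0.268 0.504 0.821
outer loop
vertex 3.034 -2.236 2.627
vertex 2.281 -2.645 3.124
vertex 3.635 -3.692 3.325
endloop
endfacet
facet normal -0.646 0.385 -0.659
outer loop
vertex 2.281 -2.645 3.124
vertex 2.725 -3.148 2.395
vertex 1.973 -3.557 2.893
endloop
endfacet
facet normal -0.260 -0.154 0.953
outer loop
vertex 2.281 -2.645 3.124
vertex 1.973 -3.557 2.893
vertex 3.635 -3.692 3.325
endloop
endfacet
facet normal -0.646 0.386 -0.659
outer loop
vertex 1.973 -3.557 2.893
vertex 2.725 -3.148 2.395
vertex 2.416 -4.06 2.164
endloop
endfacet
facet normal -0.193 -0.859 0.475
outer loop
vertex 1.973 -3.557 2.893
vertex 2.416 -4.06 2.164
vertex 3.635 -3.692 3.325
endloop
endfacet
facet normal -0.645 0.386 -0.659
outer loop
vertex 2.416 -4.06 2.164
vertex 2.725 -3.148 2.395
vertex 3.168 -3.651 1.667
endloop
endfacet
facet normal 0.403 -0.905 -0.136
outer loop
vertex 2.416 -4.06 2.164
vertex 3.168 -3.651 1.667
vertex 3.635 -3.692 3.325
endloop
endfacet
facet normal -0.506 -0.780 0.368
outer loop
vertex 1.859 -4.336 -2.232
vertex 0.847 -3.118 -1.043
vertex 0.629 -4.131 -3.489
endloop
endfacet
facet normal 0.511 -0.615 -0.600
outer loop
vertex 1.713 -2.462 -4.277
vertex 1.859 -4.336 -2.232
vertex 0.629 -4.131 -3.489
endloop
endfacet
facet normal -0.507 -0.780 0.368
outer loop
vertex 0.629 -4.131 -3.489
vertex 0.847 -3.118 -1.043
vertex -0.382 -2.913 -2.3
endloop
endfacet
facet normal -0.695 0.116 -0.710
outer loop
vertex -0.382 -2.913 -2.3
vertex 1.713 -2.462 -4.277
vertex 0.629 -4.131 -3.489
endloop
endfacet
facet normal 0.695 -0.116 0.710
outer loop
vertex 1.859 -4.336 -2.232
vertex 1.931 -1.449 -1.831
vertex 0.847 -3.118 -1.043
endloop
endfacet
facet normal 0.511 -0.615 -0.600
outer loop
vertex 2.942 -2.667 -3.02
vertex 1.859 -4.336 -2.232
vertex 1.713 -2.462 -4.277
endloop
endfacet
facet normal 0.695 -0.116 0.710
outer loop
vertex 2.942 -2.667 -3.02
vertex 1.931 -1.449 -1.831
vertex 1.859 -4.336 -2.232
endloop
endfacet
facet normal -0.511 0.615 0.600
outer loop
vertex 0.847 -3.118 -1.043
vertex 1.931 -1.449 -1.831
vertex -0.382 -2.913 -2.3
endloop
endfacet
facet normal -0.695 0.116 -0.710
outer loop
vertex 0.701 -1.244 -3.088
vertex 1.713 -2.462 -4.277
vertex -0.382 -2.913 -2.3
endloop
endfacet
facet normal -0.511 0.615 0.600
outer loop
vertex -0.382 -2.913 -2.3
vertex 1.931 -1.449 -1.831
vertex 0.701 -1.244 -3.088
endloop
endfacet
facet normal 0.506 0.780 -0.368
outer loop
vertex 0.701 -1.244 -3.088
vertex 2.942 -2.667 -3.02
vertex 1.713 -2.462 -4.277
endloop
endfacet
facet normal 0.506 0.780 -0.368
outer loop
vertex 1.931 -1.449 -1.831
vertex 2.942 -2.667 -3.02
vertex 0.701 -1.244 -3.088
endloop
endfacet

endsolid


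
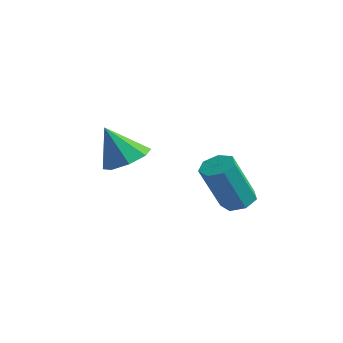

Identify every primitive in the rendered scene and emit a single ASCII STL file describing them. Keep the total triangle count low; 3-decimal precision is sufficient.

solid 
facet normal 0.055 0.452 -0.890
outer loop
vertex 4.371 2.567 -1.377
vertex 3.894 2.373 -1.505
vertex 4.011 2.831 -1.265
endloop
endfacet
facet normal 0.621 0.683 0.384
outer loop
vertex 4.371 2.567 -1.377
vertex 4.011 2.831 -1.265
vertex 4.282 1.822 0.092
endloop
endfacet
facet normal 0.621 0.683 0.384
outer loop
vertex 4.282 1.822 0.092
vertex 4.011 2.831 -1.265
vertex 3.922 2.086 0.204
endloop
endfacet
facet normal -0.053 -0.451 0.891
outer loop
vertex 4.282 1.822 0.092
vertex 3.922 2.086 0.204
vertex 3.806 1.627 -0.035
endloop
endfacet
facet normal 0.054 0.453 -0.890
outer loop
vertex 4.011 2.831 -1.265
vertex 3.894 2.373 -1.505
vertex 3.563 2.749 -1.334
endloop
endfacet
facet normal -0.226 0.874 0.430
outer loop
vertex 4.011 2.831 -1.265
vertex 3.563 2.749 -1.334
vertex 3.922 2.086 0.204
endloop
endfacet
facet normal -0.225 0.874 0.430
outer loop
vertex 3.922 2.086 0.204
vertex 3.563 2.749 -1.334
vertex 3.474 2.004 0.136
endloop
endfacet
facet normal -0.053 -0.451 0.891
outer loop
vertex 3.922 2.086 0.204
vertex 3.474 2.004 0.136
vertex 3.806 1.627 -0.035
endloop
endfacet
facet normal 0.053 0.452 -0.891
outer loop
vertex 3.563 2.749 -1.334
vertex 3.894 2.373 -1.505
vertex 3.365 2.384 -1.531
endloop
endfacet
facet normal -0.901 0.407 0.152
outer loop
vertex 3.563 2.749 -1.334
vertex 3.365 2.384 -1.531
vertex 3.474 2.004 0.136
endloop
endfacet
facet normal -0.901 0.407 0.152
outer loop
vertex 3.474 2.004 0.136
vertex 3.365 2.384 -1.531
vertex 3.276 1.639 -0.061
endloop
endfacet
facet normal -0.054 -0.451 0.891
outer loop
vertex 3.474 2.004 0.136
vertex 3.276 1.639 -0.061
vertex 3.806 1.627 -0.035
endloop
endfacet
facet normal 0.053 0.450 -0.891
outer loop
vertex 3.365 2.384 -1.531
vertex 3.894 2.373 -1.505
vertex 3.566 2.01 -1.708
endloop
endfacet
facet normal -0.898 -0.368 -0.241
outer loop
vertex 3.365 2.384 -1.531
vertex 3.566 2.01 -1.708
vertex 3.276 1.639 -0.061
endloop
endfacet
facet normal -0.898 -0.368 -0.241
outer loop
vertex 3.276 1.639 -0.061
vertex 3.566 2.01 -1.708
vertex 3.477 1.265 -0.239
endloop
endfacet
facet normal -0.054 -0.453 0.890
outer loop
vertex 3.276 1.639 -0.061
vertex 3.477 1.265 -0.239
vertex 3.806 1.627 -0.035
endloop
endfacet
facet normal 0.052 0.451 -0.891
outer loop
vertex 3.566 2.01 -1.708
vertex 3.894 2.373 -1.505
vertex 4.014 1.909 -1.733
endloop
endfacet
facet normal -0.220 -0.865 -0.452
outer loop
vertex 3.566 2.01 -1.708
vertex 4.014 1.909 -1.733
vertex 3.477 1.265 -0.239
endloop
endfacet
facet normal -0.219 -0.865 -0.452
outer loop
vertex 3.477 1.265 -0.239
vertex 4.014 1.909 -1.733
vertex 3.925 1.164 -0.263
endloop
endfacet
facet normal -0.054 -0.452 0.890
outer loop
vertex 3.477 1.265 -0.239
vertex 3.925 1.164 -0.263
vertex 3.806 1.627 -0.035
endloop
endfacet
facet normal 0.055 0.452 -0.890
outer loop
vertex 4.014 1.909 -1.733
vertex 3.894 2.373 -1.505
vertex 4.372 2.157 -1.585
endloop
endfacet
facet normal 0.625 -0.711 -0.322
outer loop
vertex 4.014 1.909 -1.733
vertex 4.372 2.157 -1.585
vertex 3.925 1.164 -0.263
endloop
endfacet
facet normal 0.625 -0.711 -0.323
outer loop
vertex 3.925 1.164 -0.263
vertex 4.372 2.157 -1.585
vertex 4.283 1.412 -0.116
endloop
endfacet
facet normal -0.053 -0.452 0.890
outer loop
vertex 3.925 1.164 -0.263
vertex 4.283 1.412 -0.116
vertex 3.806 1.627 -0.035
endloop
endfacet
facet normal 0.055 0.452 -0.890
outer loop
vertex 4.372 2.157 -1.585
vertex 3.894 2.373 -1.505
vertex 4.371 2.567 -1.377
endloop
endfacet
facet normal 0.999 -0.022 0.049
outer loop
vertex 4.372 2.157 -1.585
vertex 4.371 2.567 -1.377
vertex 4.283 1.412 -0.116
endloop
endfacet
facet normal 0.999 -0.022 0.049
outer loop
vertex 4.283 1.412 -0.116
vertex 4.371 2.567 -1.377
vertex 4.282 1.822 0.092
endloop
endfacet
facet normal -0.052 -0.452 0.891
outer loop
vertex 4.283 1.412 -0.116
vertex 4.282 1.822 0.092
vertex 3.806 1.627 -0.035
endloop
endfacet
facet normal 0.368 0.292 -0.883
outer loop
vertex 1.108 0.938 -0.602
vertex 0.513 1.383 -0.703
vertex 1.191 1.466 -0.393
endloop
endfacet
facet normal 0.643 -0.367 0.673
outer loop
vertex 1.108 0.938 -0.602
vertex 1.191 1.466 -0.393
vertex 0.027 0.997 0.463
endloop
endfacet
facet normal 0.368 0.293 -0.883
outer loop
vertex 1.191 1.466 -0.393
vertex 0.513 1.383 -0.703
vertex 0.876 1.946 -0.365
endloop
endfacet
facet normal 0.495 0.276 0.824
outer loop
vertex 1.191 1.466 -0.393
vertex 0.876 1.946 -0.365
vertex 0.027 0.997 0.463
endloop
endfacet
facet normal 0.367 0.294 -0.883
outer loop
vertex 0.876 1.946 -0.365
vertex 0.513 1.383 -0.703
vertex 0.349 2.096 -0.534
endloop
endfacet
facet normal -0.042 0.678 0.734
outer loop
vertex 0.876 1.946 -0.365
vertex 0.349 2.096 -0.534
vertex 0.027 0.997 0.463
endloop
endfacet
facet normal 0.367 0.294 -0.883
outer loop
vertex 0.349 2.096 -0.534
vertex 0.513 1.383 -0.703
vertex -0.083 1.828 -0.803
endloop
endfacet
facet normal -0.656 0.603 0.453
outer loop
vertex 0.349 2.096 -0.534
vertex -0.083 1.828 -0.803
vertex 0.027 0.997 0.463
endloop
endfacet
facet normal 0.367 0.293 -0.883
outer loop
vertex -0.083 1.828 -0.803
vertex 0.513 1.383 -0.703
vertex -0.165 1.3 -1.012
endloop
endfacet
facet normal -0.985 0.094 0.148
outer loop
vertex -0.083 1.828 -0.803
vertex -0.165 1.3 -1.012
vertex 0.027 0.997 0.463
endloop
endfacet
facet normal 0.366 0.294 -0.883
outer loop
vertex -0.165 1.3 -1.012
vertex 0.513 1.383 -0.703
vertex 0.149 0.821 -1.041
endloop
endfacet
facet normal -0.836 -0.548 -0.004
outer loop
vertex -0.165 1.3 -1.012
vertex 0.149 0.821 -1.041
vertex 0.027 0.997 0.463
endloop
endfacet
facet normal 0.368 0.293 -0.883
outer loop
vertex 0.149 0.821 -1.041
vertex 0.513 1.383 -0.703
vertex 0.676 0.671 -0.871
endloop
endfacet
facet normal -0.299 -0.950 0.087
outer loop
vertex 0.149 0.821 -1.041
vertex 0.676 0.671 -0.871
vertex 0.027 0.997 0.463
endloop
endfacet
facet normal 0.369 0.293 -0.882
outer loop
vertex 0.676 0.671 -0.871
vertex 0.513 1.383 -0.703
vertex 1.108 0.938 -0.602
endloop
endfacet
facet normal 0.313 -0.876 0.367
outer loop
vertex 0.676 0.671 -0.871
vertex 1.108 0.938 -0.602
vertex 0.027 0.997 0.463
endloop
endfacet

endsolid


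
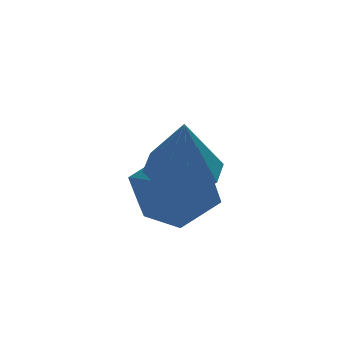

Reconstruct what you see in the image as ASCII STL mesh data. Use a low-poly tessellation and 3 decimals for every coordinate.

solid 
facet normal 0.079 0.336 -0.939
outer loop
vertex 2.516 2.126 2.071
vertex 1.761 2.208 2.037
vertex 2.341 2.653 2.245
endloop
endfacet
facet normal 0.832 0.096 0.546
outer loop
vertex 2.516 2.126 2.071
vertex 2.341 2.653 2.245
vertex 1.639 1.692 3.483
endloop
endfacet
facet normal 0.079 0.336 -0.939
outer loop
vertex 2.341 2.653 2.245
vertex 1.761 2.208 2.037
vertex 1.827 2.919 2.297
endloop
endfacet
facet normal 0.386 0.610 0.692
outer loop
vertex 2.341 2.653 2.245
vertex 1.827 2.919 2.297
vertex 1.639 1.692 3.483
endloop
endfacet
facet normal 0.079 0.336 -0.939
outer loop
vertex 1.827 2.919 2.297
vertex 1.761 2.208 2.037
vertex 1.274 2.77 2.197
endloop
endfacet
facet normal -0.304 0.686 0.661
outer loop
vertex 1.827 2.919 2.297
vertex 1.274 2.77 2.197
vertex 1.639 1.692 3.483
endloop
endfacet
facet normal 0.079 0.336 -0.939
outer loop
vertex 1.274 2.77 2.197
vertex 1.761 2.208 2.037
vertex 1.006 2.291 2.003
endloop
endfacet
facet normal -0.837 0.278 0.471
outer loop
vertex 1.274 2.77 2.197
vertex 1.006 2.291 2.003
vertex 1.639 1.692 3.483
endloop
endfacet
facet normal 0.079 0.336 -0.938
outer loop
vertex 1.006 2.291 2.003
vertex 1.761 2.208 2.037
vertex 1.181 1.764 1.829
endloop
endfacet
facet normal -0.898 -0.375 0.232
outer loop
vertex 1.006 2.291 2.003
vertex 1.181 1.764 1.829
vertex 1.639 1.692 3.483
endloop
endfacet
facet normal 0.081 0.335 -0.939
outer loop
vertex 1.181 1.764 1.829
vertex 1.761 2.208 2.037
vertex 1.695 1.497 1.778
endloop
endfacet
facet normal -0.452 -0.888 0.087
outer loop
vertex 1.181 1.764 1.829
vertex 1.695 1.497 1.778
vertex 1.639 1.692 3.483
endloop
endfacet
facet normal 0.079 0.335 -0.939
outer loop
vertex 1.695 1.497 1.778
vertex 1.761 2.208 2.037
vertex 2.248 1.647 1.878
endloop
endfacet
facet normal 0.240 -0.964 0.118
outer loop
vertex 1.695 1.497 1.778
vertex 2.248 1.647 1.878
vertex 1.639 1.692 3.483
endloop
endfacet
facet normal 0.079 0.334 -0.939
outer loop
vertex 2.248 1.647 1.878
vertex 1.761 2.208 2.037
vertex 2.516 2.126 2.071
endloop
endfacet
facet normal 0.772 -0.556 0.308
outer loop
vertex 2.248 1.647 1.878
vertex 2.516 2.126 2.071
vertex 1.639 1.692 3.483
endloop
endfacet
facet normal -0.463 0.635 0.618
outer loop
vertex 1.544 3.495 1.391
vertex 0.854 2.812 1.576
vertex 1.666 2.858 2.137
endloop
endfacet
facet normal 0.241 0.757 0.607
outer loop
vertex 1.544 3.495 1.391
vertex 1.666 2.858 2.137
vertex 2.429 3.084 1.552
endloop
endfacet
facet normal 0.430 0.900 -0.066
outer loop
vertex 1.544 3.495 1.391
vertex 2.429 3.084 1.552
vertex 2.089 3.179 0.629
endloop
endfacet
facet normal -0.157 0.868 -0.472
outer loop
vertex 1.544 3.495 1.391
vertex 2.089 3.179 0.629
vertex 1.115 3.011 0.644
endloop
endfacet
facet normal -0.709 0.703 -0.048
outer loop
vertex 1.544 3.495 1.391
vertex 1.115 3.011 0.644
vertex 0.854 2.812 1.576
endloop
endfacet
facet normal 0.571 0.157 0.806
outer loop
vertex 2.429 3.084 1.552
vertex 1.666 2.858 2.137
vertex 2.285 2.149 1.836
endloop
endfacet
facet normal -0.566 -0.039 0.823
outer loop
vertex 1.666 2.858 2.137
vertex 0.854 2.812 1.576
vertex 1.311 1.981 1.851
endloop
endfacet
facet normal -0.964 0.071 -0.255
outer loop
vertex 0.854 2.812 1.576
vertex 1.115 3.011 0.644
vertex 0.971 2.076 0.928
endloop
endfacet
facet normal -0.072 0.336 -0.939
outer loop
vertex 1.115 3.011 0.644
vertex 2.089 3.179 0.629
vertex 1.734 2.302 0.343
endloop
endfacet
facet normal 0.877 0.389 -0.283
outer loop
vertex 2.089 3.179 0.629
vertex 2.429 3.084 1.552
vertex 2.546 2.348 0.904
endloop
endfacet
facet normal 0.157 -0.868 0.472
outer loop
vertex 1.856 1.665 1.089
vertex 2.285 2.149 1.836
vertex 1.311 1.981 1.851
endloop
endfacet
facet normal -0.430 -0.900 0.066
outer loop
vertex 1.856 1.665 1.089
vertex 1.311 1.981 1.851
vertex 0.971 2.076 0.928
endloop
endfacet
facet normal -0.241 -0.757 -0.607
outer loop
vertex 1.856 1.665 1.089
vertex 0.971 2.076 0.928
vertex 1.734 2.302 0.343
endloop
endfacet
facet normal 0.463 -0.635 -0.618
outer loop
vertex 1.856 1.665 1.089
vertex 1.734 2.302 0.343
vertex 2.546 2.348 0.904
endloop
endfacet
facet normal 0.709 -0.703 0.048
outer loop
vertex 1.856 1.665 1.089
vertex 2.546 2.348 0.904
vertex 2.285 2.149 1.836
endloop
endfacet
facet normal 0.072 -0.336 0.939
outer loop
vertex 1.311 1.981 1.851
vertex 2.285 2.149 1.836
vertex 1.666 2.858 2.137
endloop
endfacet
facet normal -0.877 -0.389 0.283
outer loop
vertex 0.971 2.076 0.928
vertex 1.311 1.981 1.851
vertex 0.854 2.812 1.576
endloop
endfacet
facet normal -0.571 -0.157 -0.806
outer loop
vertex 1.734 2.302 0.343
vertex 0.971 2.076 0.928
vertex 1.115 3.011 0.644
endloop
endfacet
facet normal 0.566 0.039 -0.823
outer loop
vertex 2.546 2.348 0.904
vertex 1.734 2.302 0.343
vertex 2.089 3.179 0.629
endloop
endfacet
facet normal 0.964 -0.071 0.255
outer loop
vertex 2.285 2.149 1.836
vertex 2.546 2.348 0.904
vertex 2.429 3.084 1.552
endloop
endfacet

endsolid


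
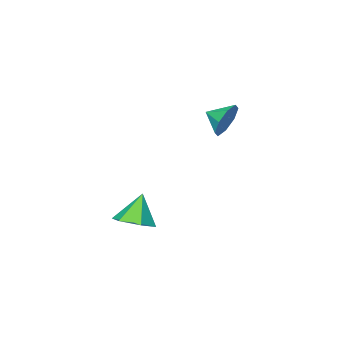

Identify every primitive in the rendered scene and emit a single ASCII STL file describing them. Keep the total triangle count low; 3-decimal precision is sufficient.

solid 
facet normal -0.368 0.879 -0.304
outer loop
vertex -2.273 1.722 4.482
vertex -2.602 1.307 3.682
vertex -2.956 1.463 4.56
endloop
endfacet
facet normal 0.228 -0.325 0.918
outer loop
vertex -2.273 1.722 4.482
vertex -2.956 1.463 4.56
vertex -2.218 0.393 3.998
endloop
endfacet
facet normal -0.369 0.878 -0.305
outer loop
vertex -2.956 1.463 4.56
vertex -2.602 1.307 3.682
vertex -3.431 1.112 4.123
endloop
endfacet
facet normal -0.269 -0.587 0.764
outer loop
vertex -2.956 1.463 4.56
vertex -3.431 1.112 4.123
vertex -2.218 0.393 3.998
endloop
endfacet
facet normal -0.369 0.878 -0.305
outer loop
vertex -3.431 1.112 4.123
vertex -2.602 1.307 3.682
vertex -3.421 0.875 3.428
endloop
endfacet
facet normal -0.468 -0.838 0.279
outer loop
vertex -3.431 1.112 4.123
vertex -3.421 0.875 3.428
vertex -2.218 0.393 3.998
endloop
endfacet
facet normal -0.369 0.878 -0.305
outer loop
vertex -3.421 0.875 3.428
vertex -2.602 1.307 3.682
vertex -2.93 0.891 2.881
endloop
endfacet
facet normal -0.253 -0.933 -0.255
outer loop
vertex -3.421 0.875 3.428
vertex -2.93 0.891 2.881
vertex -2.218 0.393 3.998
endloop
endfacet
facet normal -0.369 0.878 -0.305
outer loop
vertex -2.93 0.891 2.881
vertex -2.602 1.307 3.682
vertex -2.247 1.151 2.803
endloop
endfacet
facet normal 0.250 -0.815 -0.523
outer loop
vertex -2.93 0.891 2.881
vertex -2.247 1.151 2.803
vertex -2.218 0.393 3.998
endloop
endfacet
facet normal -0.369 0.878 -0.305
outer loop
vertex -2.247 1.151 2.803
vertex -2.602 1.307 3.682
vertex -1.772 1.502 3.24
endloop
endfacet
facet normal 0.747 -0.553 -0.369
outer loop
vertex -2.247 1.151 2.803
vertex -1.772 1.502 3.24
vertex -2.218 0.393 3.998
endloop
endfacet
facet normal -0.369 0.878 -0.305
outer loop
vertex -1.772 1.502 3.24
vertex -2.602 1.307 3.682
vertex -1.783 1.739 3.935
endloop
endfacet
facet normal 0.947 -0.300 0.117
outer loop
vertex -1.772 1.502 3.24
vertex -1.783 1.739 3.935
vertex -2.218 0.393 3.998
endloop
endfacet
facet normal -0.369 0.878 -0.304
outer loop
vertex -1.783 1.739 3.935
vertex -2.602 1.307 3.682
vertex -2.273 1.722 4.482
endloop
endfacet
facet normal 0.732 -0.206 0.649
outer loop
vertex -1.783 1.739 3.935
vertex -2.273 1.722 4.482
vertex -2.218 0.393 3.998
endloop
endfacet
facet normal 0.416 0.143 -0.898
outer loop
vertex 1.384 -1.555 -2.028
vertex 0.819 -0.753 -2.162
vertex 1.709 -0.666 -1.736
endloop
endfacet
facet normal 0.557 -0.436 0.707
outer loop
vertex 1.384 -1.555 -2.028
vertex 1.709 -0.666 -1.736
vertex 0.141 -0.987 -0.698
endloop
endfacet
facet normal 0.416 0.144 -0.898
outer loop
vertex 1.709 -0.666 -1.736
vertex 0.819 -0.753 -2.162
vertex 1.144 0.136 -1.869
endloop
endfacet
facet normal 0.433 0.436 0.789
outer loop
vertex 1.709 -0.666 -1.736
vertex 1.144 0.136 -1.869
vertex 0.141 -0.987 -0.698
endloop
endfacet
facet normal 0.416 0.144 -0.898
outer loop
vertex 1.144 0.136 -1.869
vertex 0.819 -0.753 -2.162
vertex 0.254 0.049 -2.295
endloop
endfacet
facet normal -0.318 0.805 0.500
outer loop
vertex 1.144 0.136 -1.869
vertex 0.254 0.049 -2.295
vertex 0.141 -0.987 -0.698
endloop
endfacet
facet normal 0.416 0.144 -0.898
outer loop
vertex 0.254 0.049 -2.295
vertex 0.819 -0.753 -2.162
vertex -0.07 -0.839 -2.588
endloop
endfacet
facet normal -0.945 0.302 0.129
outer loop
vertex 0.254 0.049 -2.295
vertex -0.07 -0.839 -2.588
vertex 0.141 -0.987 -0.698
endloop
endfacet
facet normal 0.416 0.144 -0.898
outer loop
vertex -0.07 -0.839 -2.588
vertex 0.819 -0.753 -2.162
vertex 0.495 -1.641 -2.455
endloop
endfacet
facet normal -0.820 -0.570 0.047
outer loop
vertex -0.07 -0.839 -2.588
vertex 0.495 -1.641 -2.455
vertex 0.141 -0.987 -0.698
endloop
endfacet
facet normal 0.417 0.144 -0.897
outer loop
vertex 0.495 -1.641 -2.455
vertex 0.819 -0.753 -2.162
vertex 1.384 -1.555 -2.028
endloop
endfacet
facet normal -0.070 -0.939 0.336
outer loop
vertex 0.495 -1.641 -2.455
vertex 1.384 -1.555 -2.028
vertex 0.141 -0.987 -0.698
endloop
endfacet

endsolid


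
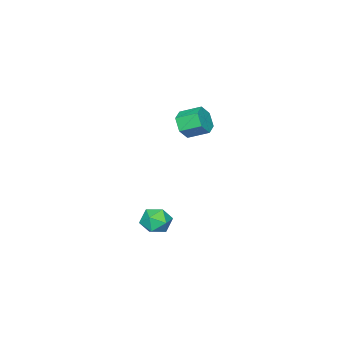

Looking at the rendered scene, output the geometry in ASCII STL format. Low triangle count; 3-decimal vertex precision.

solid 
facet normal -0.247 0.955 -0.163
outer loop
vertex 3.405 1.286 -0.294
vertex 2.895 1.252 0.279
vertex 3.619 1.464 0.422
endloop
endfacet
facet normal 0.434 0.835 -0.337
outer loop
vertex 3.405 1.286 -0.294
vertex 3.619 1.464 0.422
vertex 4.081 1.044 -0.024
endloop
endfacet
facet normal 0.448 0.323 -0.833
outer loop
vertex 3.405 1.286 -0.294
vertex 4.081 1.044 -0.024
vertex 3.644 0.572 -0.442
endloop
endfacet
facet normal -0.224 0.125 -0.966
outer loop
vertex 3.405 1.286 -0.294
vertex 3.644 0.572 -0.442
vertex 2.91 0.701 -0.255
endloop
endfacet
facet normal -0.654 0.517 -0.552
outer loop
vertex 3.405 1.286 -0.294
vertex 2.91 0.701 -0.255
vertex 2.895 1.252 0.279
endloop
endfacet
facet normal 0.770 0.590 0.243
outer loop
vertex 4.081 1.044 -0.024
vertex 3.619 1.464 0.422
vertex 3.99 0.859 0.715
endloop
endfacet
facet normal -0.333 0.783 0.525
outer loop
vertex 3.619 1.464 0.422
vertex 2.895 1.252 0.279
vertex 3.256 0.988 0.902
endloop
endfacet
facet normal -0.992 0.074 -0.104
outer loop
vertex 2.895 1.252 0.279
vertex 2.91 0.701 -0.255
vertex 2.819 0.516 0.484
endloop
endfacet
facet normal -0.296 -0.557 -0.776
outer loop
vertex 2.91 0.701 -0.255
vertex 3.644 0.572 -0.442
vertex 3.281 0.096 0.038
endloop
endfacet
facet normal 0.793 -0.238 -0.560
outer loop
vertex 3.644 0.572 -0.442
vertex 4.081 1.044 -0.024
vertex 4.005 0.308 0.181
endloop
endfacet
facet normal 0.224 -0.125 0.966
outer loop
vertex 3.495 0.274 0.754
vertex 3.99 0.859 0.715
vertex 3.256 0.988 0.902
endloop
endfacet
facet normal -0.448 -0.323 0.833
outer loop
vertex 3.495 0.274 0.754
vertex 3.256 0.988 0.902
vertex 2.819 0.516 0.484
endloop
endfacet
facet normal -0.434 -0.835 0.337
outer loop
vertex 3.495 0.274 0.754
vertex 2.819 0.516 0.484
vertex 3.281 0.096 0.038
endloop
endfacet
facet normal 0.247 -0.955 0.163
outer loop
vertex 3.495 0.274 0.754
vertex 3.281 0.096 0.038
vertex 4.005 0.308 0.181
endloop
endfacet
facet normal 0.654 -0.517 0.552
outer loop
vertex 3.495 0.274 0.754
vertex 4.005 0.308 0.181
vertex 3.99 0.859 0.715
endloop
endfacet
facet normal 0.296 0.557 0.776
outer loop
vertex 3.256 0.988 0.902
vertex 3.99 0.859 0.715
vertex 3.619 1.464 0.422
endloop
endfacet
facet normal -0.793 0.238 0.560
outer loop
vertex 2.819 0.516 0.484
vertex 3.256 0.988 0.902
vertex 2.895 1.252 0.279
endloop
endfacet
facet normal -0.770 -0.590 -0.243
outer loop
vertex 3.281 0.096 0.038
vertex 2.819 0.516 0.484
vertex 2.91 0.701 -0.255
endloop
endfacet
facet normal 0.333 -0.783 -0.525
outer loop
vertex 4.005 0.308 0.181
vertex 3.281 0.096 0.038
vertex 3.644 0.572 -0.442
endloop
endfacet
facet normal 0.992 -0.074 0.104
outer loop
vertex 3.99 0.859 0.715
vertex 4.005 0.308 0.181
vertex 4.081 1.044 -0.024
endloop
endfacet
facet normal 0.349 -0.839 -0.417
outer loop
vertex -1.678 -2.196 3.366
vertex -2.162 -2.104 2.775
vertex -1.457 -1.796 2.746
endloop
endfacet
facet normal 0.892 0.162 0.422
outer loop
vertex -1.678 -2.196 3.366
vertex -1.457 -1.796 2.746
vertex -2.073 -1.248 3.837
endloop
endfacet
facet normal 0.892 0.163 0.422
outer loop
vertex -2.073 -1.248 3.837
vertex -1.457 -1.796 2.746
vertex -1.853 -0.848 3.217
endloop
endfacet
facet normal -0.350 0.839 0.417
outer loop
vertex -2.073 -1.248 3.837
vertex -1.853 -0.848 3.217
vertex -2.558 -1.156 3.245
endloop
endfacet
facet normal 0.349 -0.839 -0.417
outer loop
vertex -1.457 -1.796 2.746
vertex -2.162 -2.104 2.775
vertex -1.942 -1.704 2.155
endloop
endfacet
facet normal 0.694 0.531 -0.486
outer loop
vertex -1.457 -1.796 2.746
vertex -1.942 -1.704 2.155
vertex -1.853 -0.848 3.217
endloop
endfacet
facet normal 0.694 0.531 -0.486
outer loop
vertex -1.853 -0.848 3.217
vertex -1.942 -1.704 2.155
vertex -2.337 -0.756 2.626
endloop
endfacet
facet normal -0.350 0.839 0.417
outer loop
vertex -1.853 -0.848 3.217
vertex -2.337 -0.756 2.626
vertex -2.558 -1.156 3.245
endloop
endfacet
facet normal 0.350 -0.839 -0.417
outer loop
vertex -1.942 -1.704 2.155
vertex -2.162 -2.104 2.775
vertex -2.647 -2.012 2.183
endloop
endfacet
facet normal -0.197 0.369 -0.908
outer loop
vertex -1.942 -1.704 2.155
vertex -2.647 -2.012 2.183
vertex -2.337 -0.756 2.626
endloop
endfacet
facet normal -0.197 0.369 -0.908
outer loop
vertex -2.337 -0.756 2.626
vertex -2.647 -2.012 2.183
vertex -3.042 -1.064 2.654
endloop
endfacet
facet normal -0.350 0.839 0.417
outer loop
vertex -2.337 -0.756 2.626
vertex -3.042 -1.064 2.654
vertex -2.558 -1.156 3.245
endloop
endfacet
facet normal 0.350 -0.839 -0.417
outer loop
vertex -2.647 -2.012 2.183
vertex -2.162 -2.104 2.775
vertex -2.867 -2.412 2.803
endloop
endfacet
facet normal -0.892 -0.162 -0.421
outer loop
vertex -2.647 -2.012 2.183
vertex -2.867 -2.412 2.803
vertex -3.042 -1.064 2.654
endloop
endfacet
facet normal -0.892 -0.162 -0.423
outer loop
vertex -3.042 -1.064 2.654
vertex -2.867 -2.412 2.803
vertex -3.263 -1.464 3.274
endloop
endfacet
facet normal -0.349 0.839 0.417
outer loop
vertex -3.042 -1.064 2.654
vertex -3.263 -1.464 3.274
vertex -2.558 -1.156 3.245
endloop
endfacet
facet normal 0.350 -0.839 -0.417
outer loop
vertex -2.867 -2.412 2.803
vertex -2.162 -2.104 2.775
vertex -2.383 -2.504 3.394
endloop
endfacet
facet normal -0.694 -0.531 0.486
outer loop
vertex -2.867 -2.412 2.803
vertex -2.383 -2.504 3.394
vertex -3.263 -1.464 3.274
endloop
endfacet
facet normal -0.694 -0.531 0.487
outer loop
vertex -3.263 -1.464 3.274
vertex -2.383 -2.504 3.394
vertex -2.778 -1.556 3.865
endloop
endfacet
facet normal -0.349 0.839 0.417
outer loop
vertex -3.263 -1.464 3.274
vertex -2.778 -1.556 3.865
vertex -2.558 -1.156 3.245
endloop
endfacet
facet normal 0.350 -0.839 -0.417
outer loop
vertex -2.383 -2.504 3.394
vertex -2.162 -2.104 2.775
vertex -1.678 -2.196 3.366
endloop
endfacet
facet normal 0.197 -0.369 0.908
outer loop
vertex -2.383 -2.504 3.394
vertex -1.678 -2.196 3.366
vertex -2.778 -1.556 3.865
endloop
endfacet
facet normal 0.197 -0.369 0.908
outer loop
vertex -2.778 -1.556 3.865
vertex -1.678 -2.196 3.366
vertex -2.073 -1.248 3.837
endloop
endfacet
facet normal -0.350 0.839 0.417
outer loop
vertex -2.778 -1.556 3.865
vertex -2.073 -1.248 3.837
vertex -2.558 -1.156 3.245
endloop
endfacet

endsolid


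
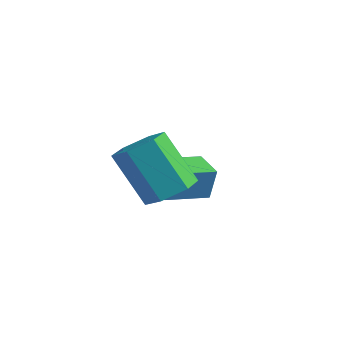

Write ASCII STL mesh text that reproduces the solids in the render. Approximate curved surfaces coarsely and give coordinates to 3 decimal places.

solid 
facet normal 0.603 -0.018 -0.798
outer loop
vertex 4.756 -1.125 -0.07
vertex 4.255 -1.819 -0.433
vertex 4.031 -0.936 -0.622
endloop
endfacet
facet normal 0.173 0.979 0.108
outer loop
vertex 4.756 -1.125 -0.07
vertex 4.031 -0.936 -0.622
vertex 3.466 -1.086 1.636
endloop
endfacet
facet normal 0.172 0.979 0.108
outer loop
vertex 3.466 -1.086 1.636
vertex 4.031 -0.936 -0.622
vertex 2.741 -0.898 1.085
endloop
endfacet
facet normal -0.602 0.017 0.798
outer loop
vertex 3.466 -1.086 1.636
vertex 2.741 -0.898 1.085
vertex 2.965 -1.781 1.273
endloop
endfacet
facet normal 0.603 -0.018 -0.797
outer loop
vertex 4.031 -0.936 -0.622
vertex 4.255 -1.819 -0.433
vertex 3.531 -1.631 -0.985
endloop
endfacet
facet normal -0.589 0.664 -0.460
outer loop
vertex 4.031 -0.936 -0.622
vertex 3.531 -1.631 -0.985
vertex 2.741 -0.898 1.085
endloop
endfacet
facet normal -0.589 0.665 -0.460
outer loop
vertex 2.741 -0.898 1.085
vertex 3.531 -1.631 -0.985
vertex 2.24 -1.593 0.722
endloop
endfacet
facet normal -0.602 0.017 0.798
outer loop
vertex 2.741 -0.898 1.085
vertex 2.24 -1.593 0.722
vertex 2.965 -1.781 1.273
endloop
endfacet
facet normal 0.603 -0.018 -0.797
outer loop
vertex 3.531 -1.631 -0.985
vertex 4.255 -1.819 -0.433
vertex 3.754 -2.514 -0.796
endloop
endfacet
facet normal -0.761 -0.314 -0.568
outer loop
vertex 3.531 -1.631 -0.985
vertex 3.754 -2.514 -0.796
vertex 2.24 -1.593 0.722
endloop
endfacet
facet normal -0.761 -0.314 -0.568
outer loop
vertex 2.24 -1.593 0.722
vertex 3.754 -2.514 -0.796
vertex 2.464 -2.475 0.91
endloop
endfacet
facet normal -0.602 0.017 0.798
outer loop
vertex 2.24 -1.593 0.722
vertex 2.464 -2.475 0.91
vertex 2.965 -1.781 1.273
endloop
endfacet
facet normal 0.602 -0.017 -0.798
outer loop
vertex 3.754 -2.514 -0.796
vertex 4.255 -1.819 -0.433
vertex 4.479 -2.702 -0.245
endloop
endfacet
facet normal -0.172 -0.979 -0.108
outer loop
vertex 3.754 -2.514 -0.796
vertex 4.479 -2.702 -0.245
vertex 2.464 -2.475 0.91
endloop
endfacet
facet normal -0.173 -0.979 -0.109
outer loop
vertex 2.464 -2.475 0.91
vertex 4.479 -2.702 -0.245
vertex 3.189 -2.664 1.462
endloop
endfacet
facet normal -0.603 0.018 0.798
outer loop
vertex 2.464 -2.475 0.91
vertex 3.189 -2.664 1.462
vertex 2.965 -1.781 1.273
endloop
endfacet
facet normal 0.602 -0.017 -0.798
outer loop
vertex 4.479 -2.702 -0.245
vertex 4.255 -1.819 -0.433
vertex 4.98 -2.007 0.118
endloop
endfacet
facet normal 0.589 -0.665 0.460
outer loop
vertex 4.479 -2.702 -0.245
vertex 4.98 -2.007 0.118
vertex 3.189 -2.664 1.462
endloop
endfacet
facet normal 0.589 -0.664 0.460
outer loop
vertex 3.189 -2.664 1.462
vertex 4.98 -2.007 0.118
vertex 3.689 -1.969 1.825
endloop
endfacet
facet normal -0.603 0.018 0.797
outer loop
vertex 3.189 -2.664 1.462
vertex 3.689 -1.969 1.825
vertex 2.965 -1.781 1.273
endloop
endfacet
facet normal 0.602 -0.017 -0.798
outer loop
vertex 4.98 -2.007 0.118
vertex 4.255 -1.819 -0.433
vertex 4.756 -1.125 -0.07
endloop
endfacet
facet normal 0.761 0.314 0.568
outer loop
vertex 4.98 -2.007 0.118
vertex 4.756 -1.125 -0.07
vertex 3.689 -1.969 1.825
endloop
endfacet
facet normal 0.761 0.314 0.568
outer loop
vertex 3.689 -1.969 1.825
vertex 4.756 -1.125 -0.07
vertex 3.466 -1.086 1.636
endloop
endfacet
facet normal -0.603 0.018 0.797
outer loop
vertex 3.689 -1.969 1.825
vertex 3.466 -1.086 1.636
vertex 2.965 -1.781 1.273
endloop
endfacet
facet normal -0.862 0.506 0.023
outer loop
vertex 1.524 1.202 -1.486
vertex 2.335 2.599 -1.823
vertex 1.373 0.999 -2.69
endloop
endfacet
facet normal -0.492 -0.846 0.204
outer loop
vertex 2.425 0.381 -2.717
vertex 1.524 1.202 -1.486
vertex 1.373 0.999 -2.69
endloop
endfacet
facet normal -0.862 0.507 0.022
outer loop
vertex 1.373 0.999 -2.69
vertex 2.335 2.599 -1.823
vertex 2.185 2.395 -3.027
endloop
endfacet
facet normal -0.122 -0.165 -0.979
outer loop
vertex 2.185 2.395 -3.027
vertex 2.425 0.381 -2.717
vertex 1.373 0.999 -2.69
endloop
endfacet
facet normal 0.122 0.165 0.979
outer loop
vertex 1.524 1.202 -1.486
vertex 3.387 1.981 -1.85
vertex 2.335 2.599 -1.823
endloop
endfacet
facet normal -0.492 -0.846 0.205
outer loop
vertex 2.575 0.585 -1.513
vertex 1.524 1.202 -1.486
vertex 2.425 0.381 -2.717
endloop
endfacet
facet normal 0.122 0.165 0.979
outer loop
vertex 2.575 0.585 -1.513
vertex 3.387 1.981 -1.85
vertex 1.524 1.202 -1.486
endloop
endfacet
facet normal 0.492 0.846 -0.205
outer loop
vertex 2.335 2.599 -1.823
vertex 3.387 1.981 -1.85
vertex 2.185 2.395 -3.027
endloop
endfacet
facet normal -0.122 -0.165 -0.979
outer loop
vertex 3.236 1.778 -3.054
vertex 2.425 0.381 -2.717
vertex 2.185 2.395 -3.027
endloop
endfacet
facet normal 0.492 0.846 -0.204
outer loop
vertex 2.185 2.395 -3.027
vertex 3.387 1.981 -1.85
vertex 3.236 1.778 -3.054
endloop
endfacet
facet normal 0.862 -0.506 -0.022
outer loop
vertex 3.236 1.778 -3.054
vertex 2.575 0.585 -1.513
vertex 2.425 0.381 -2.717
endloop
endfacet
facet normal 0.862 -0.507 -0.023
outer loop
vertex 3.387 1.981 -1.85
vertex 2.575 0.585 -1.513
vertex 3.236 1.778 -3.054
endloop
endfacet

endsolid


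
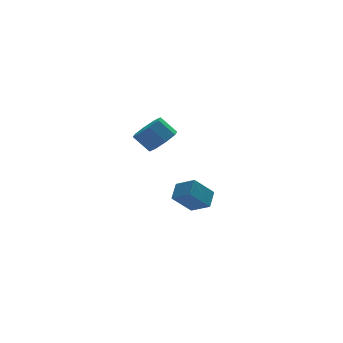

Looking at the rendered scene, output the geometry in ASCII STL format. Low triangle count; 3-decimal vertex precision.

solid 
facet normal -0.706 -0.063 0.706
outer loop
vertex 2.277 1.835 -1.753
vertex 1.547 2.844 -2.393
vertex 1.686 0.986 -2.419
endloop
endfacet
facet normal 0.521 -0.721 0.456
outer loop
vertex 2.913 1.096 -3.647
vertex 2.277 1.835 -1.753
vertex 1.686 0.986 -2.419
endloop
endfacet
facet normal -0.705 -0.063 0.706
outer loop
vertex 1.686 0.986 -2.419
vertex 1.547 2.844 -2.393
vertex 0.956 1.995 -3.058
endloop
endfacet
facet normal -0.480 -0.690 -0.541
outer loop
vertex 0.956 1.995 -3.058
vertex 2.913 1.096 -3.647
vertex 1.686 0.986 -2.419
endloop
endfacet
facet normal 0.480 0.690 0.541
outer loop
vertex 2.277 1.835 -1.753
vertex 2.774 2.954 -3.621
vertex 1.547 2.844 -2.393
endloop
endfacet
facet normal 0.522 -0.721 0.456
outer loop
vertex 3.504 1.945 -2.982
vertex 2.277 1.835 -1.753
vertex 2.913 1.096 -3.647
endloop
endfacet
facet normal 0.480 0.690 0.541
outer loop
vertex 3.504 1.945 -2.982
vertex 2.774 2.954 -3.621
vertex 2.277 1.835 -1.753
endloop
endfacet
facet normal -0.522 0.721 -0.457
outer loop
vertex 1.547 2.844 -2.393
vertex 2.774 2.954 -3.621
vertex 0.956 1.995 -3.058
endloop
endfacet
facet normal -0.480 -0.691 -0.541
outer loop
vertex 2.183 2.105 -4.287
vertex 2.913 1.096 -3.647
vertex 0.956 1.995 -3.058
endloop
endfacet
facet normal -0.522 0.721 -0.456
outer loop
vertex 0.956 1.995 -3.058
vertex 2.774 2.954 -3.621
vertex 2.183 2.105 -4.287
endloop
endfacet
facet normal 0.705 0.062 -0.706
outer loop
vertex 2.183 2.105 -4.287
vertex 3.504 1.945 -2.982
vertex 2.913 1.096 -3.647
endloop
endfacet
facet normal 0.705 0.063 -0.706
outer loop
vertex 2.774 2.954 -3.621
vertex 3.504 1.945 -2.982
vertex 2.183 2.105 -4.287
endloop
endfacet
facet normal 0.547 -0.420 -0.724
outer loop
vertex -0.118 -1.662 3.785
vertex -0.926 -1.74 3.219
vertex -0.226 -1.052 3.349
endloop
endfacet
facet normal 0.825 0.418 0.381
outer loop
vertex -0.118 -1.662 3.785
vertex -0.226 -1.052 3.349
vertex -0.846 -1.102 4.747
endloop
endfacet
facet normal 0.825 0.418 0.381
outer loop
vertex -0.846 -1.102 4.747
vertex -0.226 -1.052 3.349
vertex -0.954 -0.492 4.311
endloop
endfacet
facet normal -0.547 0.420 0.724
outer loop
vertex -0.846 -1.102 4.747
vertex -0.954 -0.492 4.311
vertex -1.654 -1.18 4.181
endloop
endfacet
facet normal 0.548 -0.421 -0.723
outer loop
vertex -0.226 -1.052 3.349
vertex -0.926 -1.74 3.219
vertex -0.744 -0.845 2.836
endloop
endfacet
facet normal 0.483 0.865 -0.138
outer loop
vertex -0.226 -1.052 3.349
vertex -0.744 -0.845 2.836
vertex -0.954 -0.492 4.311
endloop
endfacet
facet normal 0.483 0.865 -0.138
outer loop
vertex -0.954 -0.492 4.311
vertex -0.744 -0.845 2.836
vertex -1.472 -0.285 3.798
endloop
endfacet
facet normal -0.548 0.421 0.723
outer loop
vertex -0.954 -0.492 4.311
vertex -1.472 -0.285 3.798
vertex -1.654 -1.18 4.181
endloop
endfacet
facet normal 0.547 -0.421 -0.724
outer loop
vertex -0.744 -0.845 2.836
vertex -0.926 -1.74 3.219
vertex -1.369 -1.162 2.548
endloop
endfacet
facet normal -0.143 0.805 -0.576
outer loop
vertex -0.744 -0.845 2.836
vertex -1.369 -1.162 2.548
vertex -1.472 -0.285 3.798
endloop
endfacet
facet normal -0.143 0.805 -0.576
outer loop
vertex -1.472 -0.285 3.798
vertex -1.369 -1.162 2.548
vertex -2.097 -0.602 3.51
endloop
endfacet
facet normal -0.547 0.421 0.724
outer loop
vertex -1.472 -0.285 3.798
vertex -2.097 -0.602 3.51
vertex -1.654 -1.18 4.181
endloop
endfacet
facet normal 0.547 -0.420 -0.724
outer loop
vertex -1.369 -1.162 2.548
vertex -0.926 -1.74 3.219
vertex -1.734 -1.818 2.653
endloop
endfacet
facet normal -0.684 0.272 -0.676
outer loop
vertex -1.369 -1.162 2.548
vertex -1.734 -1.818 2.653
vertex -2.097 -0.602 3.51
endloop
endfacet
facet normal -0.684 0.272 -0.676
outer loop
vertex -2.097 -0.602 3.51
vertex -1.734 -1.818 2.653
vertex -2.462 -1.258 3.615
endloop
endfacet
facet normal -0.547 0.420 0.724
outer loop
vertex -2.097 -0.602 3.51
vertex -2.462 -1.258 3.615
vertex -1.654 -1.18 4.181
endloop
endfacet
facet normal 0.547 -0.420 -0.724
outer loop
vertex -1.734 -1.818 2.653
vertex -0.926 -1.74 3.219
vertex -1.626 -2.428 3.089
endloop
endfacet
facet normal -0.825 -0.418 -0.381
outer loop
vertex -1.734 -1.818 2.653
vertex -1.626 -2.428 3.089
vertex -2.462 -1.258 3.615
endloop
endfacet
facet normal -0.825 -0.418 -0.381
outer loop
vertex -2.462 -1.258 3.615
vertex -1.626 -2.428 3.089
vertex -2.354 -1.868 4.051
endloop
endfacet
facet normal -0.547 0.420 0.724
outer loop
vertex -2.462 -1.258 3.615
vertex -2.354 -1.868 4.051
vertex -1.654 -1.18 4.181
endloop
endfacet
facet normal 0.548 -0.421 -0.723
outer loop
vertex -1.626 -2.428 3.089
vertex -0.926 -1.74 3.219
vertex -1.108 -2.635 3.602
endloop
endfacet
facet normal -0.483 -0.865 0.138
outer loop
vertex -1.626 -2.428 3.089
vertex -1.108 -2.635 3.602
vertex -2.354 -1.868 4.051
endloop
endfacet
facet normal -0.483 -0.865 0.138
outer loop
vertex -2.354 -1.868 4.051
vertex -1.108 -2.635 3.602
vertex -1.836 -2.075 4.564
endloop
endfacet
facet normal -0.548 0.421 0.723
outer loop
vertex -2.354 -1.868 4.051
vertex -1.836 -2.075 4.564
vertex -1.654 -1.18 4.181
endloop
endfacet
facet normal 0.547 -0.421 -0.724
outer loop
vertex -1.108 -2.635 3.602
vertex -0.926 -1.74 3.219
vertex -0.483 -2.318 3.89
endloop
endfacet
facet normal 0.143 -0.805 0.576
outer loop
vertex -1.108 -2.635 3.602
vertex -0.483 -2.318 3.89
vertex -1.836 -2.075 4.564
endloop
endfacet
facet normal 0.143 -0.805 0.576
outer loop
vertex -1.836 -2.075 4.564
vertex -0.483 -2.318 3.89
vertex -1.211 -1.758 4.852
endloop
endfacet
facet normal -0.547 0.421 0.724
outer loop
vertex -1.836 -2.075 4.564
vertex -1.211 -1.758 4.852
vertex -1.654 -1.18 4.181
endloop
endfacet
facet normal 0.547 -0.420 -0.724
outer loop
vertex -0.483 -2.318 3.89
vertex -0.926 -1.74 3.219
vertex -0.118 -1.662 3.785
endloop
endfacet
facet normal 0.684 -0.272 0.676
outer loop
vertex -0.483 -2.318 3.89
vertex -0.118 -1.662 3.785
vertex -1.211 -1.758 4.852
endloop
endfacet
facet normal 0.684 -0.272 0.676
outer loop
vertex -1.211 -1.758 4.852
vertex -0.118 -1.662 3.785
vertex -0.846 -1.102 4.747
endloop
endfacet
facet normal -0.547 0.420 0.724
outer loop
vertex -1.211 -1.758 4.852
vertex -0.846 -1.102 4.747
vertex -1.654 -1.18 4.181
endloop
endfacet

endsolid
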